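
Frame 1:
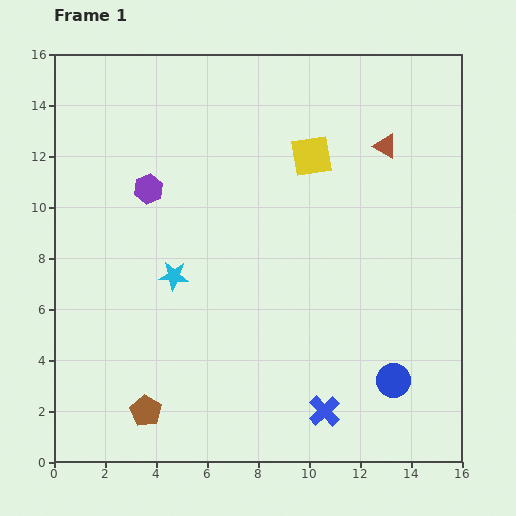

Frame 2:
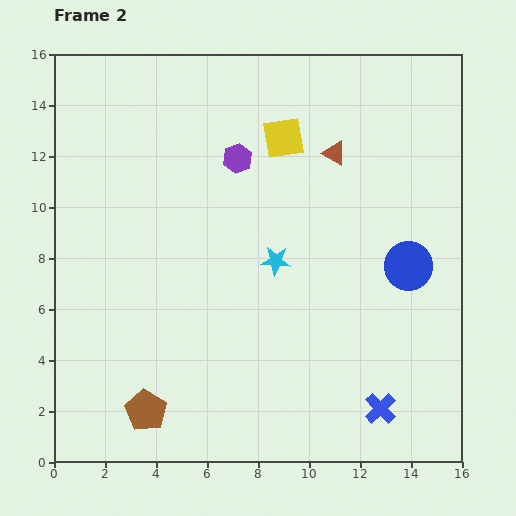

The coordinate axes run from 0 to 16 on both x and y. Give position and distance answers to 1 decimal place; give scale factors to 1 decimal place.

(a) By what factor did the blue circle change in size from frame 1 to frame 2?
1.4×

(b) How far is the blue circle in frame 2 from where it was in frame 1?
4.5

The blue circle moved from (13.3, 3.2) to (13.9, 7.7), a distance of √(0.6² + 4.5²) ≈ 4.5.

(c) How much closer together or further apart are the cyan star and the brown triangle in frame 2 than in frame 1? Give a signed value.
-4.9

Distance in frame 1: 9.7. Distance in frame 2: 4.8.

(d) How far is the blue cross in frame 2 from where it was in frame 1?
2.2

The blue cross moved from (10.6, 2.0) to (12.8, 2.1), a distance of √(2.2² + 0.1²) ≈ 2.2.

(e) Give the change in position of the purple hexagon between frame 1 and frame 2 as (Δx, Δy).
(3.5, 1.2)

The purple hexagon was at (3.7, 10.7) in frame 1 and (7.2, 11.9) in frame 2.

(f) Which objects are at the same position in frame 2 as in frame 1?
the brown pentagon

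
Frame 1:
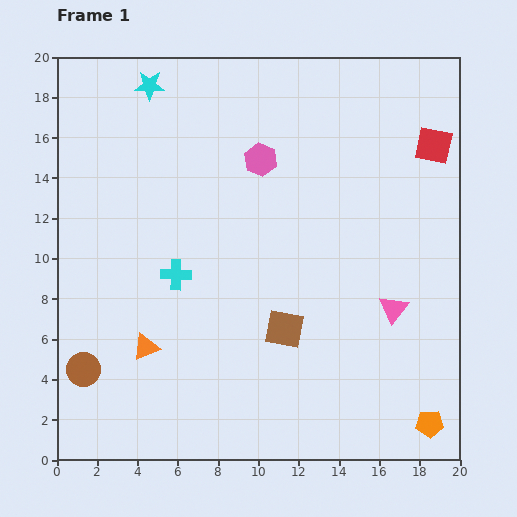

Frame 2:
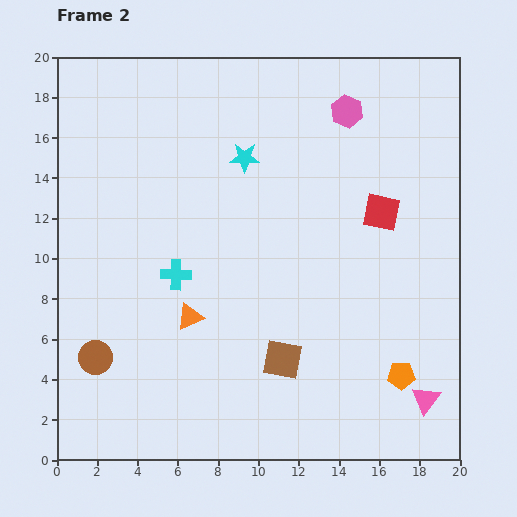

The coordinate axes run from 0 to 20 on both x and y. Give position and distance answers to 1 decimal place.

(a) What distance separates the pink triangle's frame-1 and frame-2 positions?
4.8

The pink triangle moved from (16.7, 7.5) to (18.3, 3.0), a distance of √(1.6² + 4.5²) ≈ 4.8.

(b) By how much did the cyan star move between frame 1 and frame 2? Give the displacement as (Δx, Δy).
(4.7, -3.6)

The cyan star was at (4.6, 18.6) in frame 1 and (9.3, 15.0) in frame 2.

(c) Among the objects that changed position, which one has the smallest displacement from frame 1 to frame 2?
the brown circle

(moved 0.8)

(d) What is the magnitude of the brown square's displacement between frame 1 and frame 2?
1.5

The brown square moved from (11.3, 6.5) to (11.2, 5.0), a distance of √(0.1² + 1.5²) ≈ 1.5.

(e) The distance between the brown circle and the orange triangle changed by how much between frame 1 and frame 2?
+1.8

Distance in frame 1: 3.3. Distance in frame 2: 5.1.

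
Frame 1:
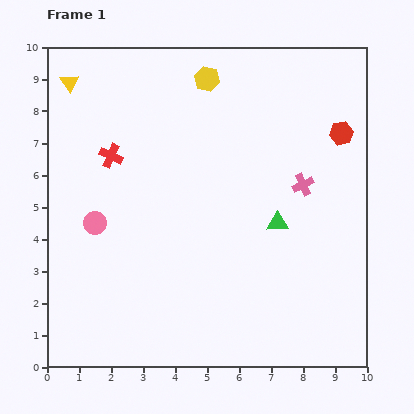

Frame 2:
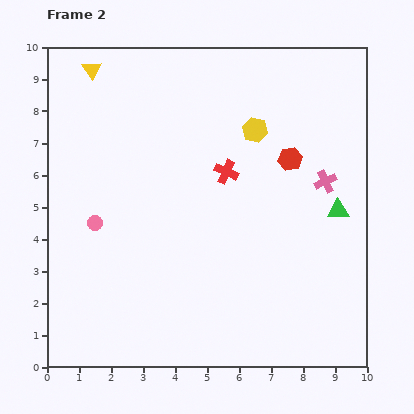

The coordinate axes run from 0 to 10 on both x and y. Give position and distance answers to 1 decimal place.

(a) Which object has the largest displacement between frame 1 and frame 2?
the red cross

(moved 3.6; next 2.2)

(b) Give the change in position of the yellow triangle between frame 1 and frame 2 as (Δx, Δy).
(0.7, 0.4)

The yellow triangle was at (0.7, 8.9) in frame 1 and (1.4, 9.3) in frame 2.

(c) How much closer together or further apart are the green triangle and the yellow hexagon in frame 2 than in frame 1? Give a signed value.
-1.4

Distance in frame 1: 5.0. Distance in frame 2: 3.6.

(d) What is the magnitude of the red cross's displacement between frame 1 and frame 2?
3.6

The red cross moved from (2.0, 6.6) to (5.6, 6.1), a distance of √(3.6² + 0.5²) ≈ 3.6.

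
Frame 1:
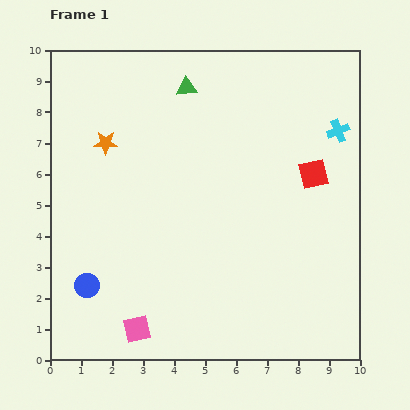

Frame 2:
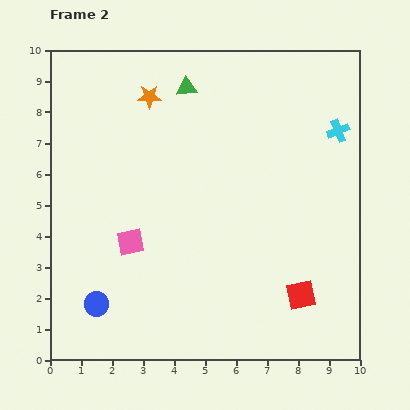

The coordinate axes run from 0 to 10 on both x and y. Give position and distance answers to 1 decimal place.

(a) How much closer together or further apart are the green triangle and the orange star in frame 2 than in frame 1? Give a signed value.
-2.0

Distance in frame 1: 3.2. Distance in frame 2: 1.2.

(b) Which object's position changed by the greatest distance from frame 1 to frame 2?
the red square

(moved 3.9; next 2.8)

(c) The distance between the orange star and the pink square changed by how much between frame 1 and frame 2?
-1.4

Distance in frame 1: 6.1. Distance in frame 2: 4.7.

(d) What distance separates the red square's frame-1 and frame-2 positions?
3.9

The red square moved from (8.5, 6.0) to (8.1, 2.1), a distance of √(0.4² + 3.9²) ≈ 3.9.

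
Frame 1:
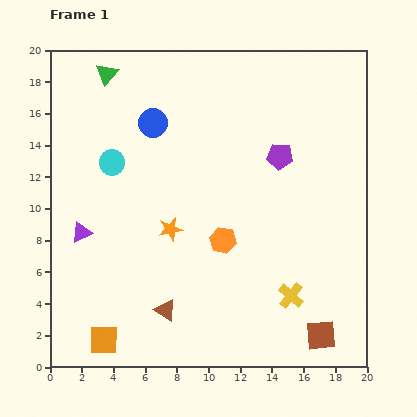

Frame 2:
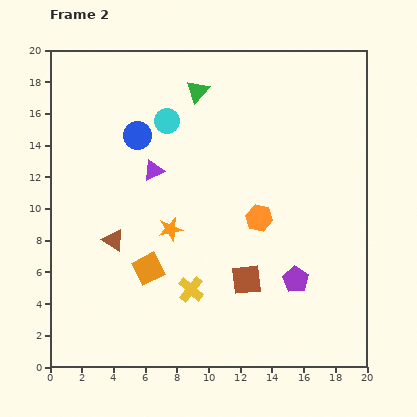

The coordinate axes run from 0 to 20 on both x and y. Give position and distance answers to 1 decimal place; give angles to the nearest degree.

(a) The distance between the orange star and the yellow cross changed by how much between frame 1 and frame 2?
-4.7

Distance in frame 1: 8.7. Distance in frame 2: 4.0.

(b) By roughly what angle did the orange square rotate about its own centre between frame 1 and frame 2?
29° counter-clockwise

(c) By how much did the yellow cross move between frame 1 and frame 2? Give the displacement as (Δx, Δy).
(-6.3, 0.4)

The yellow cross was at (15.2, 4.5) in frame 1 and (8.9, 4.9) in frame 2.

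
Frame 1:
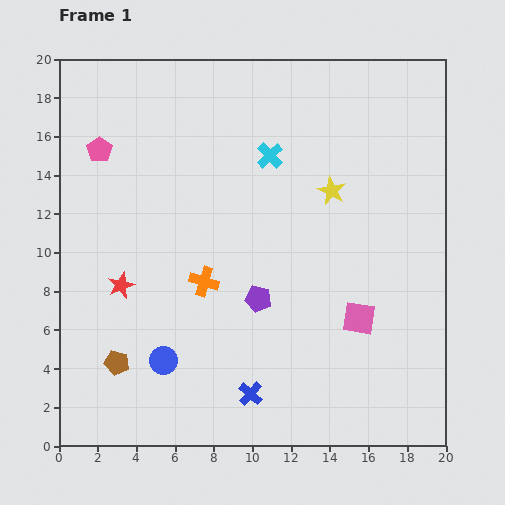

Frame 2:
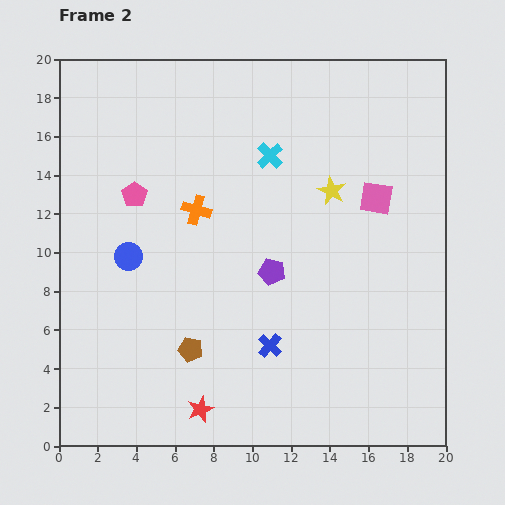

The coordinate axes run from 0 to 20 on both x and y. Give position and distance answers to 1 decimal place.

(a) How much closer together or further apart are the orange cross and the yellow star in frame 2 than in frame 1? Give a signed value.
-1.0

Distance in frame 1: 8.1. Distance in frame 2: 7.1.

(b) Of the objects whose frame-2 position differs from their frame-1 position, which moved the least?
the purple pentagon

(moved 1.6)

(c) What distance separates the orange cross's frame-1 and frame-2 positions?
3.7

The orange cross moved from (7.5, 8.5) to (7.1, 12.2), a distance of √(0.4² + 3.7²) ≈ 3.7.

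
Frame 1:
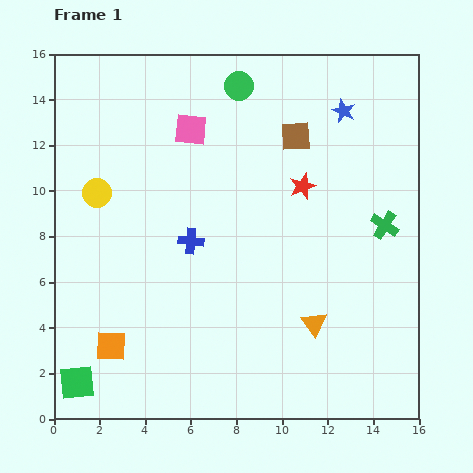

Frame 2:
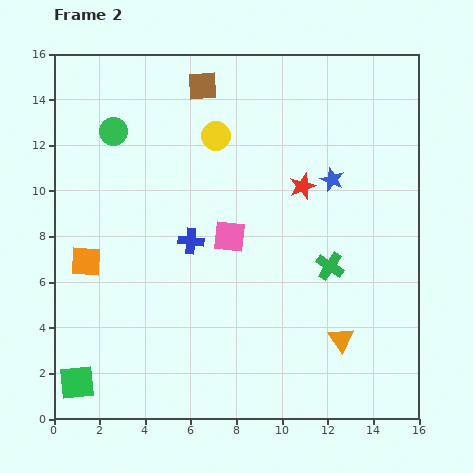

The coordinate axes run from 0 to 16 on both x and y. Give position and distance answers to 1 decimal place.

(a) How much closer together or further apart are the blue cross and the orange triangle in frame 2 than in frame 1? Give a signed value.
+1.4

Distance in frame 1: 6.5. Distance in frame 2: 7.9.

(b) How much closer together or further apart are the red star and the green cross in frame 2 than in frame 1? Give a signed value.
-0.3

Distance in frame 1: 4.0. Distance in frame 2: 3.7.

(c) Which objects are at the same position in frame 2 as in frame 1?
the red star, the green square, the blue cross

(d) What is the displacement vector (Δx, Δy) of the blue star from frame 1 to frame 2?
(-0.5, -3.0)

The blue star was at (12.7, 13.5) in frame 1 and (12.2, 10.5) in frame 2.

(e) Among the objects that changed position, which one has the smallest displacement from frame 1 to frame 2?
the orange triangle

(moved 1.4)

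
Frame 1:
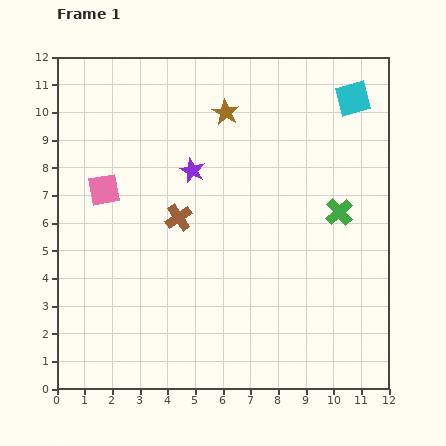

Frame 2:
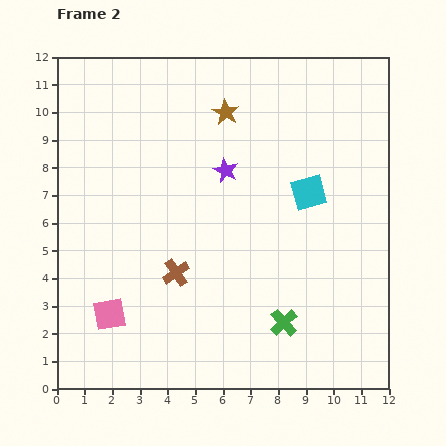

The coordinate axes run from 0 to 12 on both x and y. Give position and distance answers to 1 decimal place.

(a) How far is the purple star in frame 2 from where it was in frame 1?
1.2

The purple star moved from (4.9, 7.9) to (6.1, 7.9), a distance of √(1.2² + 0.0²) ≈ 1.2.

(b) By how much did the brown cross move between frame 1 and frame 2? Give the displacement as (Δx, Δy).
(-0.1, -2.0)

The brown cross was at (4.4, 6.2) in frame 1 and (4.3, 4.2) in frame 2.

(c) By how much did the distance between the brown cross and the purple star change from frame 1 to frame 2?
+2.3

Distance in frame 1: 1.8. Distance in frame 2: 4.1.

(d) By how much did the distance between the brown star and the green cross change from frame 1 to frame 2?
+2.4

Distance in frame 1: 5.5. Distance in frame 2: 7.9.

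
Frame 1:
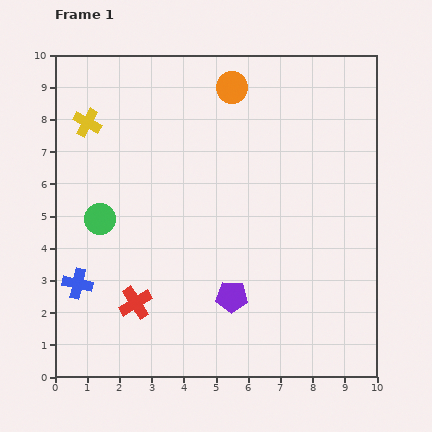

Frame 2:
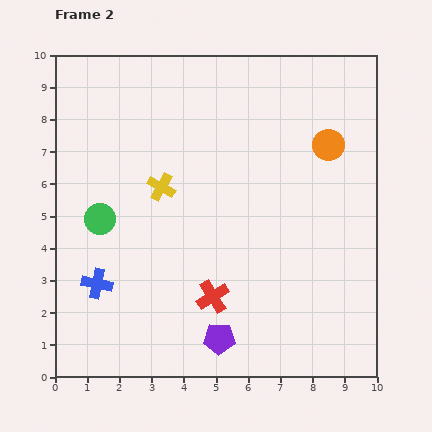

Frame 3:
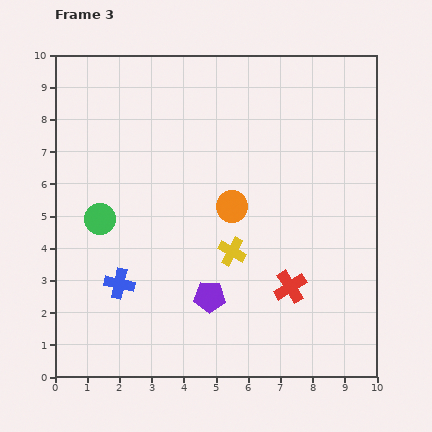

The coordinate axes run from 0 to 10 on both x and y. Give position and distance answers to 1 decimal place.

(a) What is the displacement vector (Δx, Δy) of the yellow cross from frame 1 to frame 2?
(2.3, -2.0)

The yellow cross was at (1.0, 7.9) in frame 1 and (3.3, 5.9) in frame 2.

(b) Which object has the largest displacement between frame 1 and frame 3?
the yellow cross

(moved 6.0; next 4.8)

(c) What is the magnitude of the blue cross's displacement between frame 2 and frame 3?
0.7

The blue cross moved from (1.3, 2.9) to (2.0, 2.9), a distance of √(0.7² + 0.0²) ≈ 0.7.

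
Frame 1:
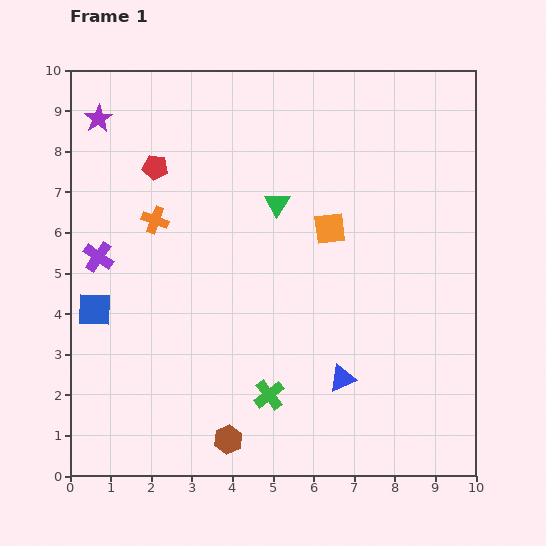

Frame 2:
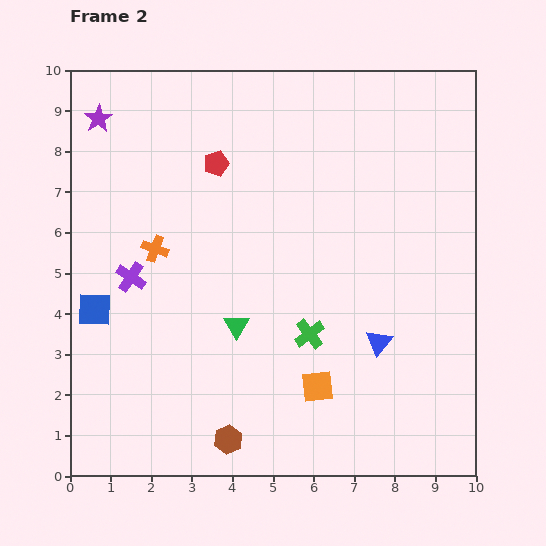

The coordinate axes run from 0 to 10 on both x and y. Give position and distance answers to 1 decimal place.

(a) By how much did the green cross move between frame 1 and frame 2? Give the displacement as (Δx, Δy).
(1.0, 1.5)

The green cross was at (4.9, 2.0) in frame 1 and (5.9, 3.5) in frame 2.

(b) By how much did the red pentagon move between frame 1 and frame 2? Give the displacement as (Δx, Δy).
(1.5, 0.1)

The red pentagon was at (2.1, 7.6) in frame 1 and (3.6, 7.7) in frame 2.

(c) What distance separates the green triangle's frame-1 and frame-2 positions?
3.2

The green triangle moved from (5.1, 6.7) to (4.1, 3.7), a distance of √(1.0² + 3.0²) ≈ 3.2.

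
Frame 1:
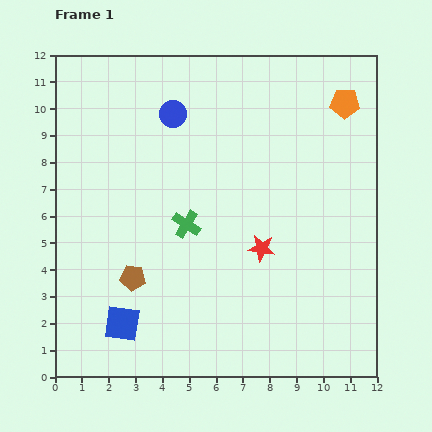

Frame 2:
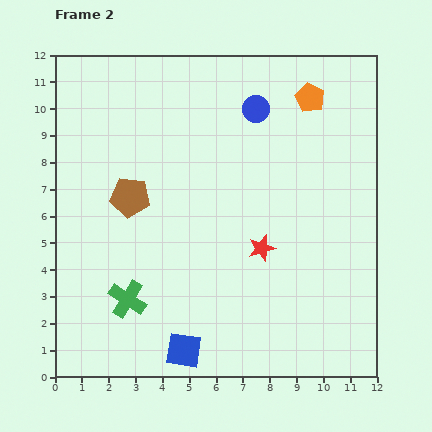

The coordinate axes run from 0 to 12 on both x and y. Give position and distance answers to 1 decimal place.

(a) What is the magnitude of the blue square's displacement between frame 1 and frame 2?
2.5

The blue square moved from (2.5, 2.0) to (4.8, 1.0), a distance of √(2.3² + 1.0²) ≈ 2.5.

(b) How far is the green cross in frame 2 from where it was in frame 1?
3.6

The green cross moved from (4.9, 5.7) to (2.7, 2.9), a distance of √(2.2² + 2.8²) ≈ 3.6.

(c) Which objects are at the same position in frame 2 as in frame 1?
the red star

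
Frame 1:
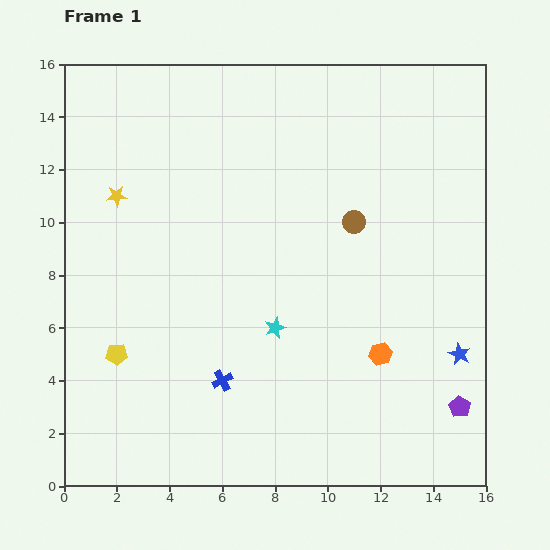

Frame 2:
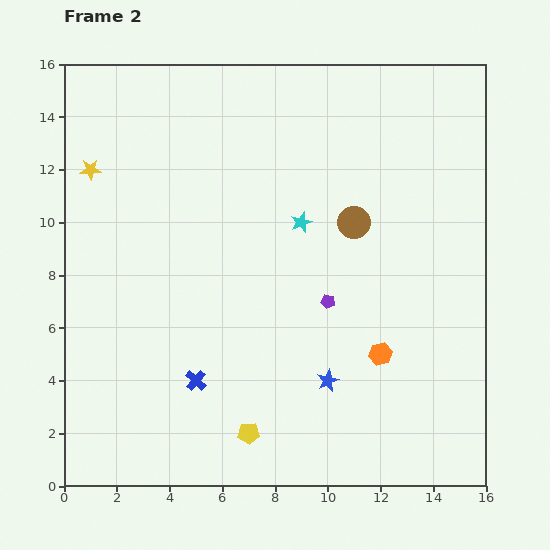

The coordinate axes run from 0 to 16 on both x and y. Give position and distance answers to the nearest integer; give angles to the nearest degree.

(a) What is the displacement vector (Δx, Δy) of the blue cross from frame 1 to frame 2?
(-1, 0)

The blue cross was at (6, 4) in frame 1 and (5, 4) in frame 2.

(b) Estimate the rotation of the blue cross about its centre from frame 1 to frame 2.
21° counter-clockwise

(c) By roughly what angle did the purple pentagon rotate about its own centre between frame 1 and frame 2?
17° counter-clockwise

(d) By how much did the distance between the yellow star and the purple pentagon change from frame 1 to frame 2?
-5

Distance in frame 1: 15. Distance in frame 2: 10.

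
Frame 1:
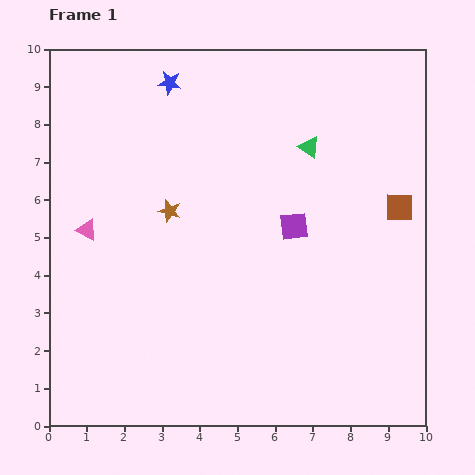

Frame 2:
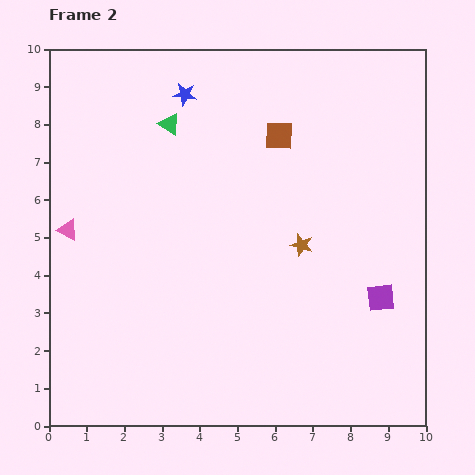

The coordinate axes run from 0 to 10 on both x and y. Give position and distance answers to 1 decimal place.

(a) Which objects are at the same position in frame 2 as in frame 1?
none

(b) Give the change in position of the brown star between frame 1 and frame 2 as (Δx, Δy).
(3.5, -0.9)

The brown star was at (3.2, 5.7) in frame 1 and (6.7, 4.8) in frame 2.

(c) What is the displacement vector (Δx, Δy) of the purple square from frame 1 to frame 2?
(2.3, -1.9)

The purple square was at (6.5, 5.3) in frame 1 and (8.8, 3.4) in frame 2.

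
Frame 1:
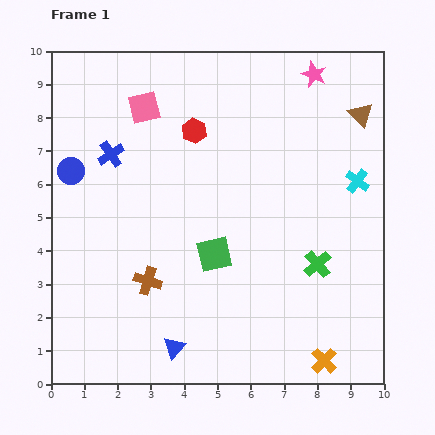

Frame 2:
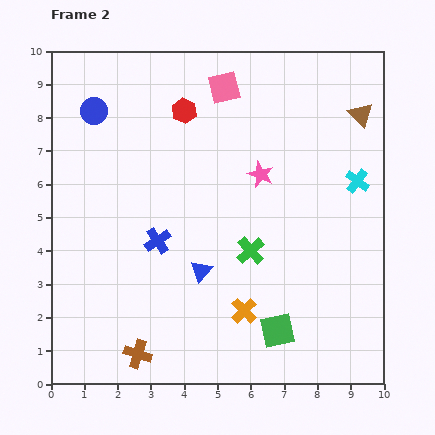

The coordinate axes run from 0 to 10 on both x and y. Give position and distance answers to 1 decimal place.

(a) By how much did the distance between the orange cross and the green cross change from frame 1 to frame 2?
-1.1

Distance in frame 1: 2.9. Distance in frame 2: 1.8.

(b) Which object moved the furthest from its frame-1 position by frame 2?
the pink star

(moved 3.4; next 3.0)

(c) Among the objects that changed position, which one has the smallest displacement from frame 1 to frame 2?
the red hexagon

(moved 0.7)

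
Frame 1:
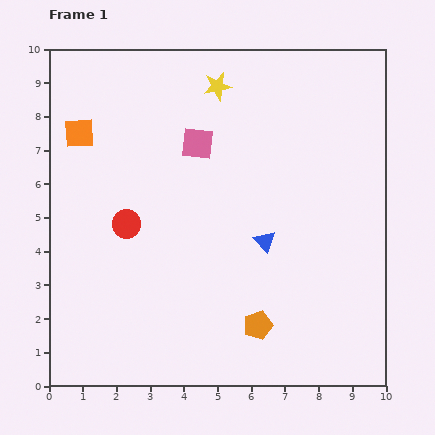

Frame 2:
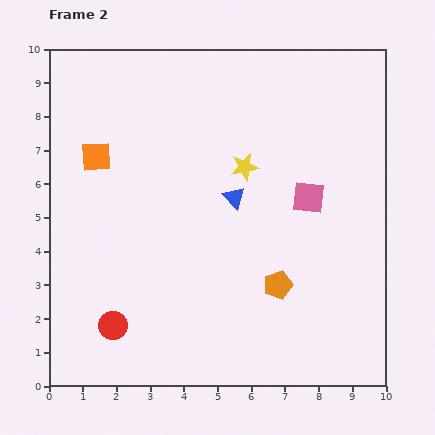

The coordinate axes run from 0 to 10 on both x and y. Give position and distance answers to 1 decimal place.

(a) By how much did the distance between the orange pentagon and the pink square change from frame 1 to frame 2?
-2.9

Distance in frame 1: 5.7. Distance in frame 2: 2.8.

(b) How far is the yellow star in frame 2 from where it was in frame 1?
2.5

The yellow star moved from (5.0, 8.9) to (5.8, 6.5), a distance of √(0.8² + 2.4²) ≈ 2.5.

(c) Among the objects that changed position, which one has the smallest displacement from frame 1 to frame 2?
the orange square

(moved 0.9)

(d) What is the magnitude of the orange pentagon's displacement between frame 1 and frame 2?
1.3

The orange pentagon moved from (6.2, 1.8) to (6.8, 3.0), a distance of √(0.6² + 1.2²) ≈ 1.3.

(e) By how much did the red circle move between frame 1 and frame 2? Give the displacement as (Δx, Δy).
(-0.4, -3.0)

The red circle was at (2.3, 4.8) in frame 1 and (1.9, 1.8) in frame 2.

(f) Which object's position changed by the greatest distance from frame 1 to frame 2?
the pink square

(moved 3.7; next 3.0)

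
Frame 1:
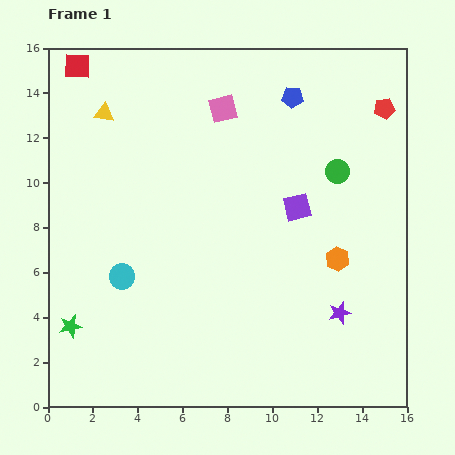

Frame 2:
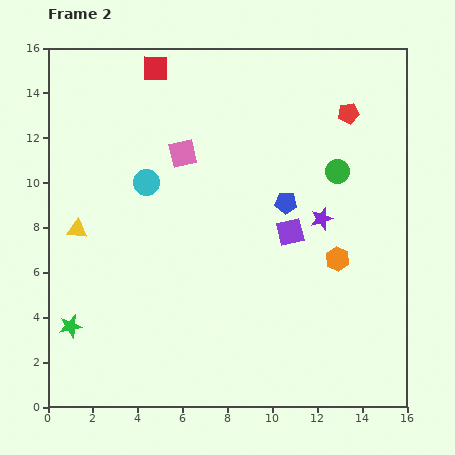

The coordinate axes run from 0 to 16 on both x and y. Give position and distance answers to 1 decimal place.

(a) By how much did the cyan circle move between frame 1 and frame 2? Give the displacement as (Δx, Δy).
(1.1, 4.2)

The cyan circle was at (3.3, 5.8) in frame 1 and (4.4, 10.0) in frame 2.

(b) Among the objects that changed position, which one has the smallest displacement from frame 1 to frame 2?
the purple square

(moved 1.1)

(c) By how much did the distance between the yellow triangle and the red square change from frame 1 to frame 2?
+5.6

Distance in frame 1: 2.4. Distance in frame 2: 8.0.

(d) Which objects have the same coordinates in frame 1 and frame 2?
the orange hexagon, the green circle, the green star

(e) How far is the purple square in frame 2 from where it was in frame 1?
1.1

The purple square moved from (11.1, 8.9) to (10.8, 7.8), a distance of √(0.3² + 1.1²) ≈ 1.1.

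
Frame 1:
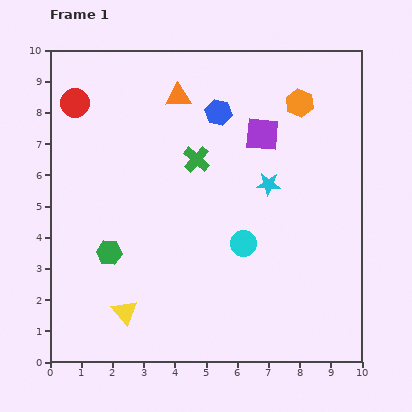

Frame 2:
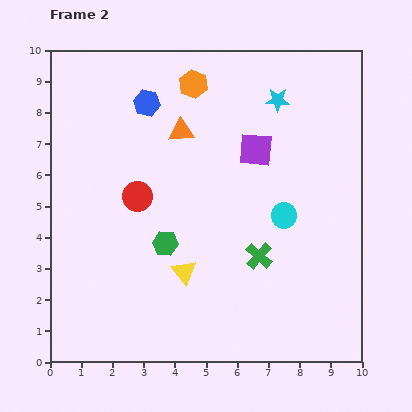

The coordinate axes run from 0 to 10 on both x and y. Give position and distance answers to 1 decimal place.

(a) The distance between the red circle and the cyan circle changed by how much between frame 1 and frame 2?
-2.3

Distance in frame 1: 7.0. Distance in frame 2: 4.7.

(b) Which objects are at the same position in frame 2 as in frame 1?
none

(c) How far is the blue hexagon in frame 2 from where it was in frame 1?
2.3

The blue hexagon moved from (5.4, 8.0) to (3.1, 8.3), a distance of √(2.3² + 0.3²) ≈ 2.3.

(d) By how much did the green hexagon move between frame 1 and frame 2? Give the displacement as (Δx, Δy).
(1.8, 0.3)

The green hexagon was at (1.9, 3.5) in frame 1 and (3.7, 3.8) in frame 2.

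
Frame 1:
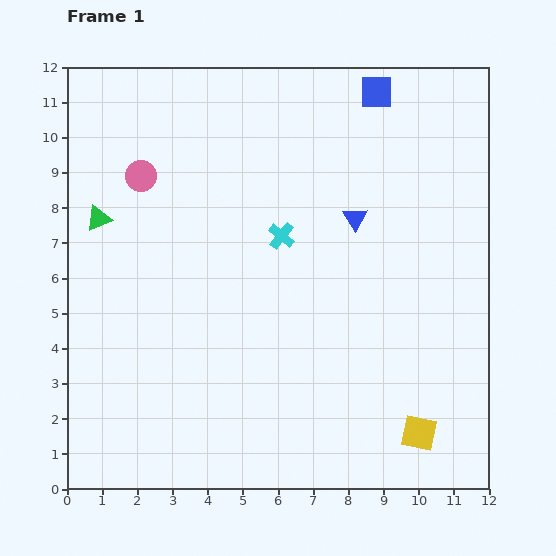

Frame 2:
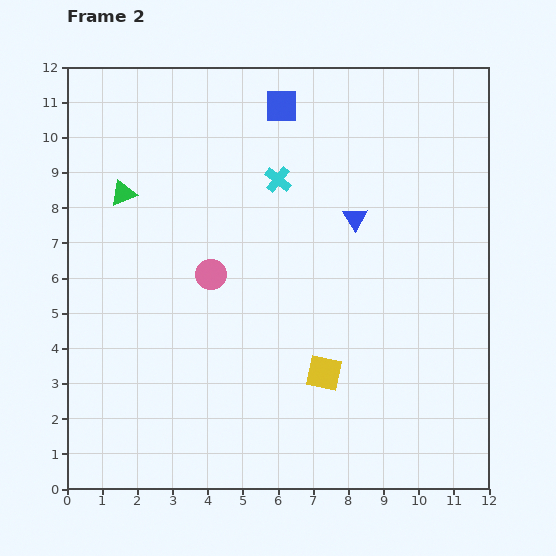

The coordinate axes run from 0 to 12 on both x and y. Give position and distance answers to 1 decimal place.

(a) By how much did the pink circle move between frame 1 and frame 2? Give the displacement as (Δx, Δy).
(2.0, -2.8)

The pink circle was at (2.1, 8.9) in frame 1 and (4.1, 6.1) in frame 2.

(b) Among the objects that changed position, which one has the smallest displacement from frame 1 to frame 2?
the green triangle

(moved 1.0)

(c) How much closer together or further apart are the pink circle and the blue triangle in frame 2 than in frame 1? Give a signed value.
-1.8

Distance in frame 1: 6.2. Distance in frame 2: 4.4.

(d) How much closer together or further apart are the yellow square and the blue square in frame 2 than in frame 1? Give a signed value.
-2.1

Distance in frame 1: 9.8. Distance in frame 2: 7.7.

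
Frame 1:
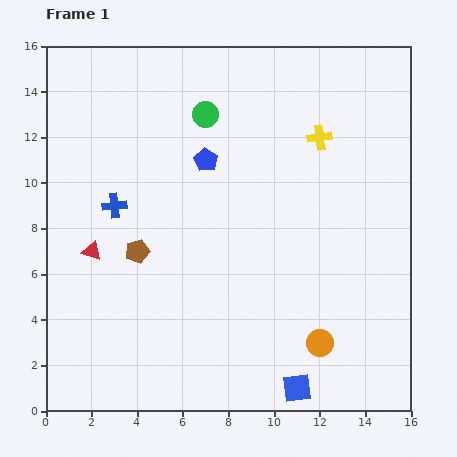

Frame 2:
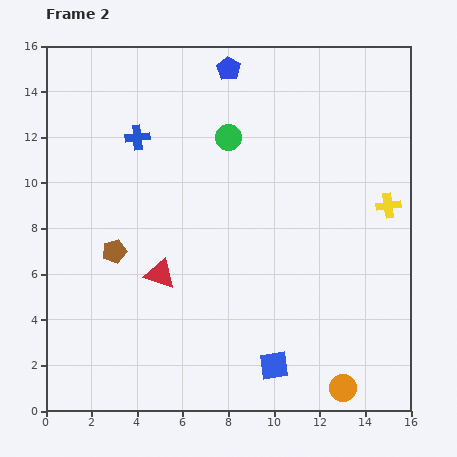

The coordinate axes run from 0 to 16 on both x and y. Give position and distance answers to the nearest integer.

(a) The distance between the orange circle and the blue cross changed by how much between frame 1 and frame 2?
+3

Distance in frame 1: 11. Distance in frame 2: 14.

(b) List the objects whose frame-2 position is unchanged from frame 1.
none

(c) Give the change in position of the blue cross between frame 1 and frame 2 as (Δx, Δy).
(1, 3)

The blue cross was at (3, 9) in frame 1 and (4, 12) in frame 2.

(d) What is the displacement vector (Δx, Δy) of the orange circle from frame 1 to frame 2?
(1, -2)

The orange circle was at (12, 3) in frame 1 and (13, 1) in frame 2.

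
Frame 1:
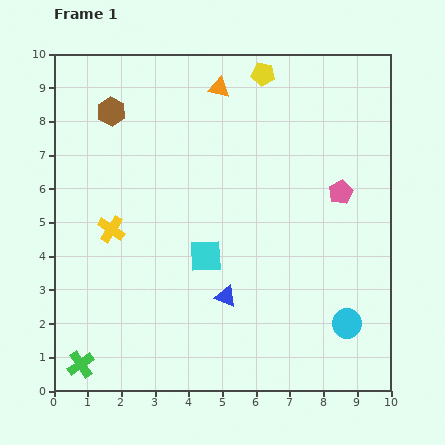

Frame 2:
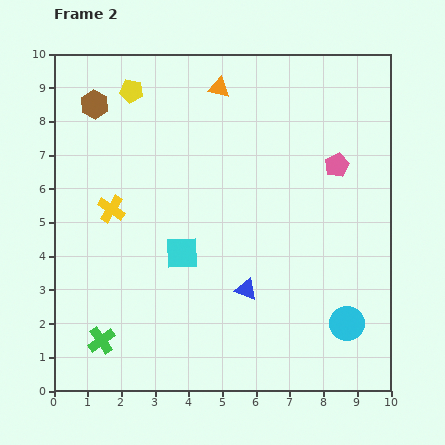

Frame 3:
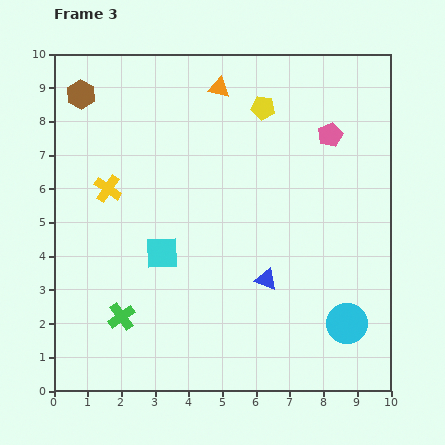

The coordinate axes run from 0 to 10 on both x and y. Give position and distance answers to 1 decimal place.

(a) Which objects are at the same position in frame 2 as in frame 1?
the cyan circle, the orange triangle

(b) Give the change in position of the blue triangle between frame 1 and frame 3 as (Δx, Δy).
(1.2, 0.5)

The blue triangle was at (5.1, 2.8) in frame 1 and (6.3, 3.3) in frame 3.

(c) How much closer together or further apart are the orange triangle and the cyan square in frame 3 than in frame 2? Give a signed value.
+0.2

Distance in frame 2: 5.0. Distance in frame 3: 5.2.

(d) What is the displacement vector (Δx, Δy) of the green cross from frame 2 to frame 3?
(0.6, 0.7)

The green cross was at (1.4, 1.5) in frame 2 and (2.0, 2.2) in frame 3.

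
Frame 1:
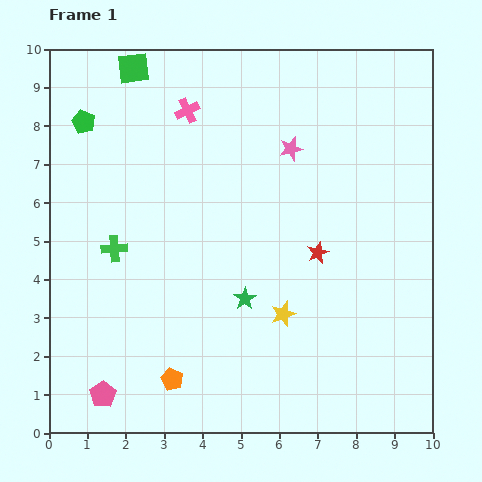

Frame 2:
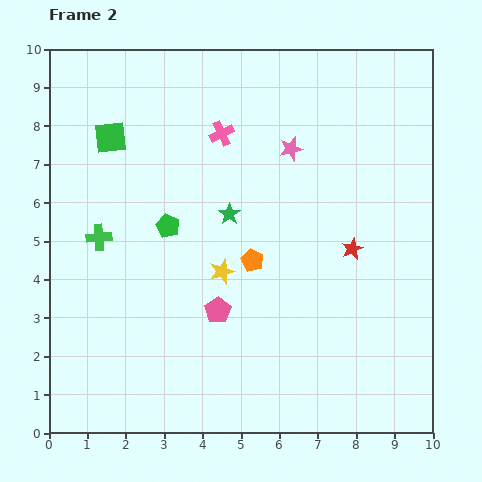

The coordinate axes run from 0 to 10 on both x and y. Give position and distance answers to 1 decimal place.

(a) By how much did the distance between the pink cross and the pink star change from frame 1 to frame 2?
-1.1

Distance in frame 1: 2.9. Distance in frame 2: 1.8.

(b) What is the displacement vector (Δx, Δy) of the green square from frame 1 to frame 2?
(-0.6, -1.8)

The green square was at (2.2, 9.5) in frame 1 and (1.6, 7.7) in frame 2.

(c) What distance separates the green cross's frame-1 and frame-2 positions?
0.5

The green cross moved from (1.7, 4.8) to (1.3, 5.1), a distance of √(0.4² + 0.3²) ≈ 0.5.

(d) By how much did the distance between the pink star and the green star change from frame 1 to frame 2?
-1.8

Distance in frame 1: 4.1. Distance in frame 2: 2.3.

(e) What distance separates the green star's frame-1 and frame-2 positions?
2.2

The green star moved from (5.1, 3.5) to (4.7, 5.7), a distance of √(0.4² + 2.2²) ≈ 2.2.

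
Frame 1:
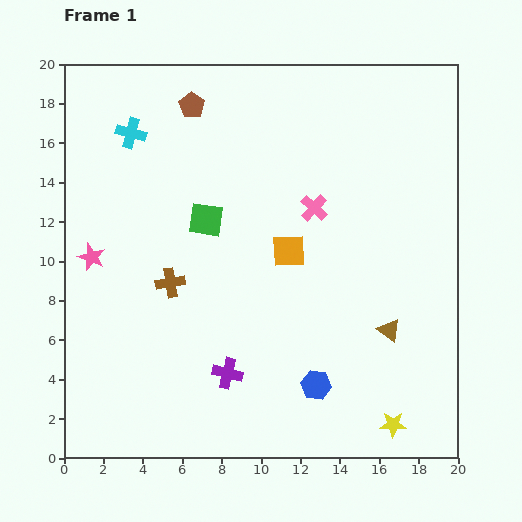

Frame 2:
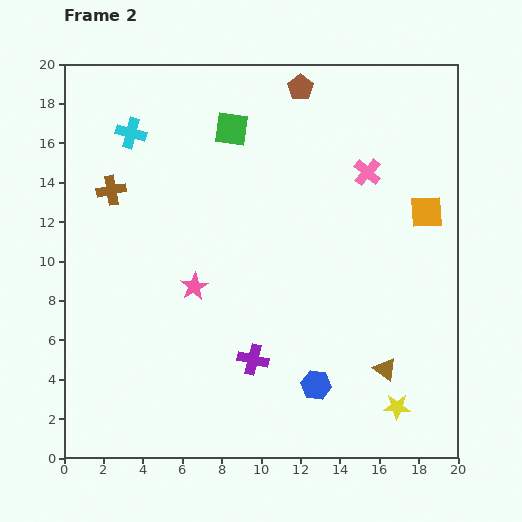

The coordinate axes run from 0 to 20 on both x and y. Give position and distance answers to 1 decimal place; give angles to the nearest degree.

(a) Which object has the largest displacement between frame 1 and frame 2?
the orange square

(moved 7.3; next 5.6)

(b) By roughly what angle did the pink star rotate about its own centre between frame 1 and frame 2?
20° clockwise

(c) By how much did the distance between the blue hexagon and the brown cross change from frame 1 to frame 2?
+5.4

Distance in frame 1: 9.0. Distance in frame 2: 14.4.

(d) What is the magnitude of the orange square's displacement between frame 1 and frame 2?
7.3

The orange square moved from (11.4, 10.5) to (18.4, 12.5), a distance of √(7.0² + 2.0²) ≈ 7.3.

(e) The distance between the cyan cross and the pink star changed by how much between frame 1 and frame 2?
+1.8

Distance in frame 1: 6.6. Distance in frame 2: 8.4.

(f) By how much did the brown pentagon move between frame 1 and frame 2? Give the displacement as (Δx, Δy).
(5.5, 0.9)

The brown pentagon was at (6.5, 17.9) in frame 1 and (12.0, 18.8) in frame 2.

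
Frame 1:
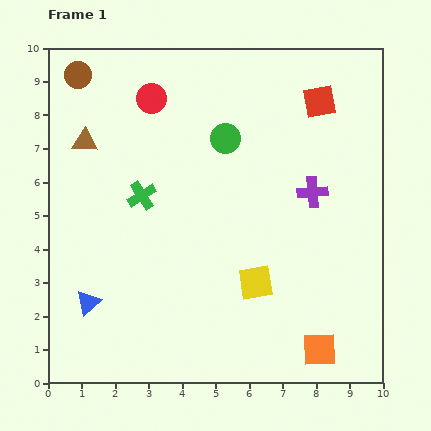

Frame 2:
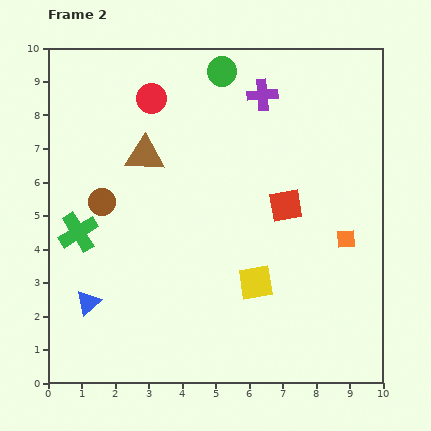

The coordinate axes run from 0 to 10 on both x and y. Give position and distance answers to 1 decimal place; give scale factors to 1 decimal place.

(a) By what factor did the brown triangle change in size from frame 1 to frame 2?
1.5×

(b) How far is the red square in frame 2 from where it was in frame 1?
3.3

The red square moved from (8.1, 8.4) to (7.1, 5.3), a distance of √(1.0² + 3.1²) ≈ 3.3.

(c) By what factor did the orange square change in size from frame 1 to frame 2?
0.6×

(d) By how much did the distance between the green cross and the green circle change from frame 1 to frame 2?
+3.4

Distance in frame 1: 3.0. Distance in frame 2: 6.4.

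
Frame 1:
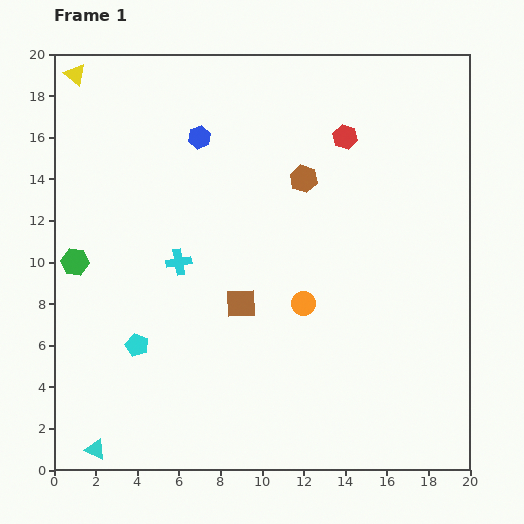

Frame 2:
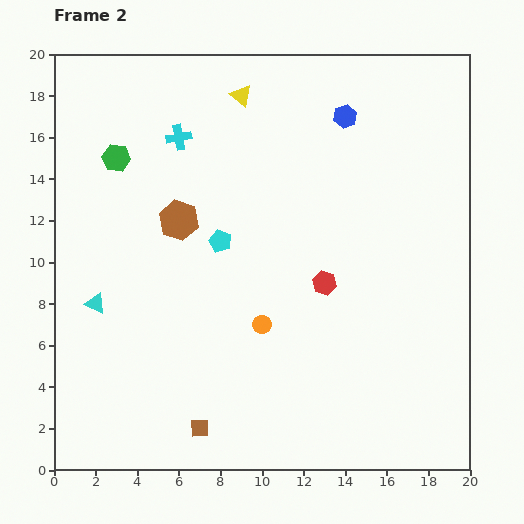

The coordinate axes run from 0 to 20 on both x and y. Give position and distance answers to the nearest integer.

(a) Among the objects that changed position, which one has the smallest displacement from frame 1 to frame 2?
the orange circle

(moved 2)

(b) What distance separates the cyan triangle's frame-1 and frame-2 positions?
7

The cyan triangle moved from (2, 1) to (2, 8), a distance of √(0² + 7²) ≈ 7.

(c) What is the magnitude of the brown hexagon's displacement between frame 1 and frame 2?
6

The brown hexagon moved from (12, 14) to (6, 12), a distance of √(6² + 2²) ≈ 6.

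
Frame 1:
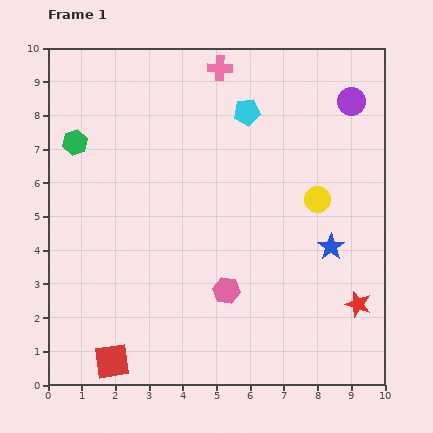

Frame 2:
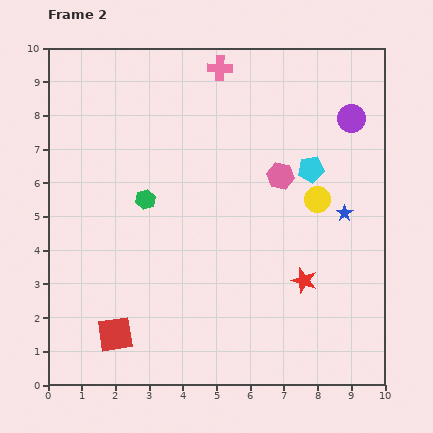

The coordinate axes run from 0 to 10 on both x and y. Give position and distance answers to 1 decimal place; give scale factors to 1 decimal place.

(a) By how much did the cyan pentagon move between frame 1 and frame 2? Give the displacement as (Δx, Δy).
(1.9, -1.7)

The cyan pentagon was at (5.9, 8.1) in frame 1 and (7.8, 6.4) in frame 2.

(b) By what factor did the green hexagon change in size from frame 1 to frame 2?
0.8×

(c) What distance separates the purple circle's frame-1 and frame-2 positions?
0.5

The purple circle moved from (9.0, 8.4) to (9.0, 7.9), a distance of √(0.0² + 0.5²) ≈ 0.5.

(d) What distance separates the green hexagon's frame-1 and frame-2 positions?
2.7

The green hexagon moved from (0.8, 7.2) to (2.9, 5.5), a distance of √(2.1² + 1.7²) ≈ 2.7.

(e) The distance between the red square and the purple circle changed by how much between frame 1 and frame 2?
-1.0

Distance in frame 1: 10.5. Distance in frame 2: 9.5.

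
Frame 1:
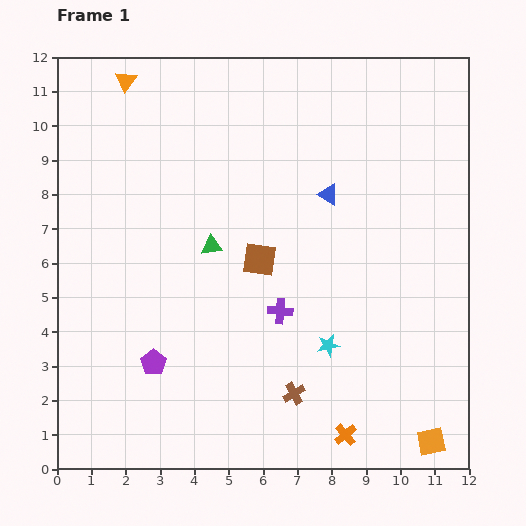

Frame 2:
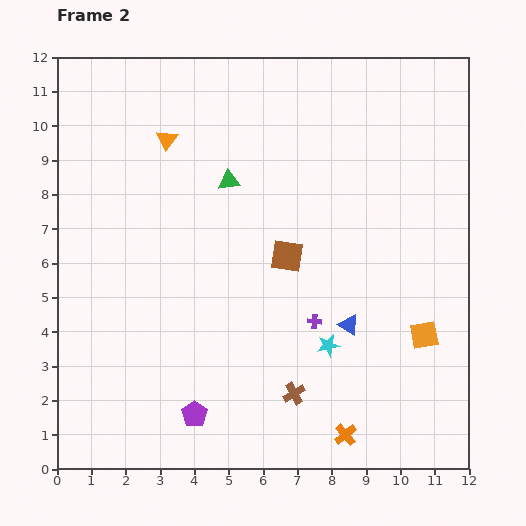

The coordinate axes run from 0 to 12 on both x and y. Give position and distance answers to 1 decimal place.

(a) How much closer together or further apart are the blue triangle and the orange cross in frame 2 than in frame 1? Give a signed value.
-3.8

Distance in frame 1: 7.0. Distance in frame 2: 3.2.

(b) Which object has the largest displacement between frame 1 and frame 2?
the blue triangle

(moved 3.8; next 3.1)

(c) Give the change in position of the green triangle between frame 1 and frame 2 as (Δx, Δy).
(0.5, 1.9)

The green triangle was at (4.5, 6.5) in frame 1 and (5.0, 8.4) in frame 2.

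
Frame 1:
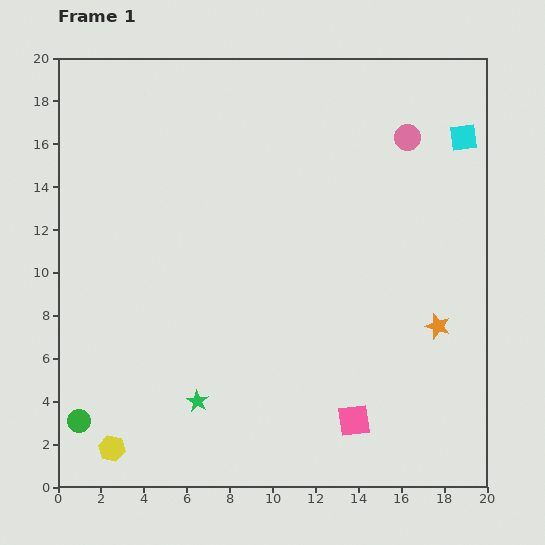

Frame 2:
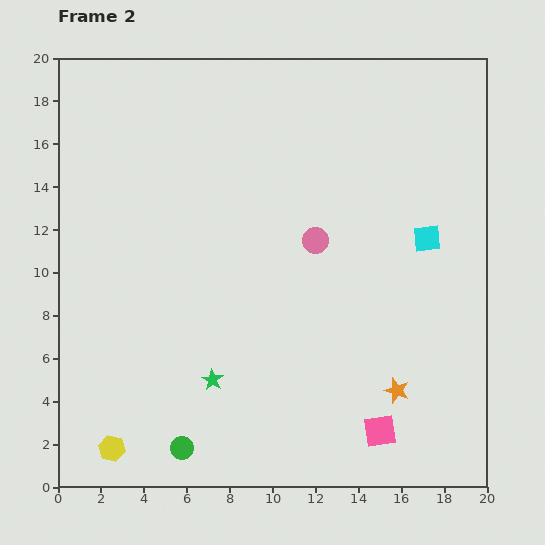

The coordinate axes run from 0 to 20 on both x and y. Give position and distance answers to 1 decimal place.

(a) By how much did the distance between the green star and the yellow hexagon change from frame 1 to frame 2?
+1.1

Distance in frame 1: 4.6. Distance in frame 2: 5.7.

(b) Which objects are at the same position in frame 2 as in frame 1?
the yellow hexagon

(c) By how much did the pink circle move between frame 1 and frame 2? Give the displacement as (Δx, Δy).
(-4.3, -4.8)

The pink circle was at (16.3, 16.3) in frame 1 and (12.0, 11.5) in frame 2.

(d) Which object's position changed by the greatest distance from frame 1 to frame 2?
the pink circle

(moved 6.4; next 5.0)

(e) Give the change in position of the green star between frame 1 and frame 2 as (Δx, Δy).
(0.7, 1.0)

The green star was at (6.5, 4.0) in frame 1 and (7.2, 5.0) in frame 2.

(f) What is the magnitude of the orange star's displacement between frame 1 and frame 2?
3.6

The orange star moved from (17.7, 7.5) to (15.8, 4.5), a distance of √(1.9² + 3.0²) ≈ 3.6.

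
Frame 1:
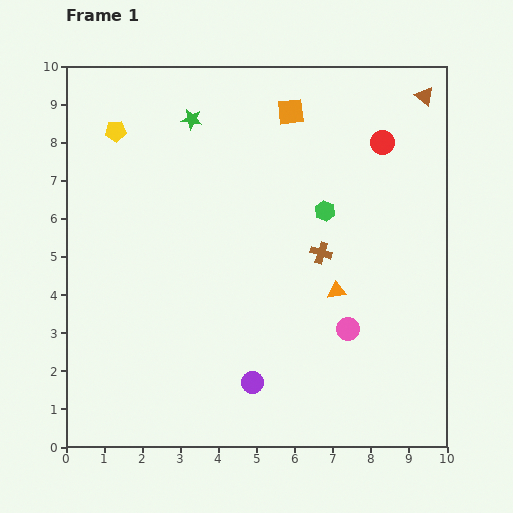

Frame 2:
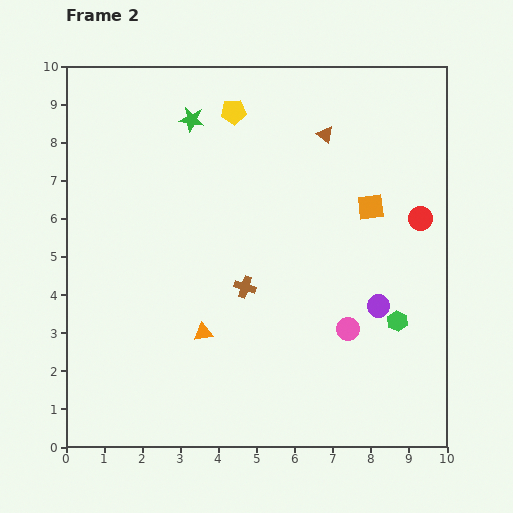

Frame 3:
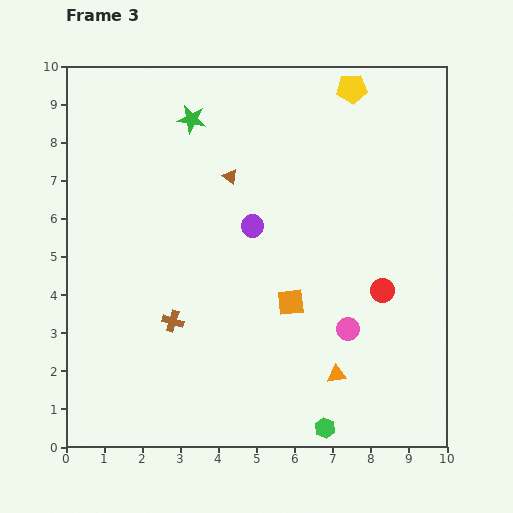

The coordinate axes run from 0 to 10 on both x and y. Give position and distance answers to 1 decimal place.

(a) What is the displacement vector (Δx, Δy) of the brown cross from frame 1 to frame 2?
(-2.0, -0.9)

The brown cross was at (6.7, 5.1) in frame 1 and (4.7, 4.2) in frame 2.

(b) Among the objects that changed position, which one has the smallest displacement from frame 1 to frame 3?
the orange triangle

(moved 2.2)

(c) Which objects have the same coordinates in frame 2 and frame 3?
the green star, the pink circle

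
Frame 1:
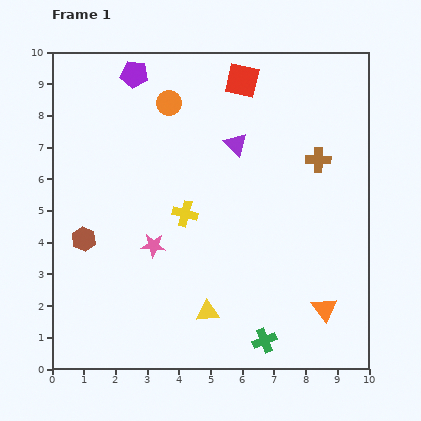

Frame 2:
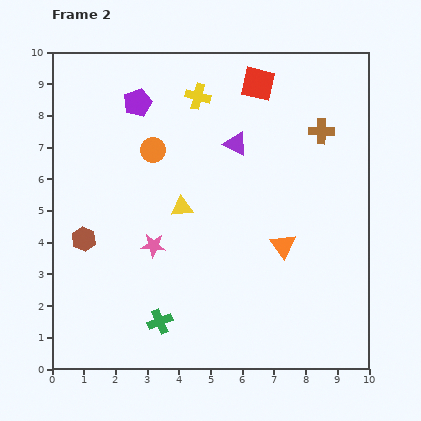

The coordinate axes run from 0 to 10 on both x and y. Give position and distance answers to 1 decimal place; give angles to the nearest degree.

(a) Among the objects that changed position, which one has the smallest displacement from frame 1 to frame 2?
the red square

(moved 0.5)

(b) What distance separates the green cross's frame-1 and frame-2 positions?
3.4

The green cross moved from (6.7, 0.9) to (3.4, 1.5), a distance of √(3.3² + 0.6²) ≈ 3.4.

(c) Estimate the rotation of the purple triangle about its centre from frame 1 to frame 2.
17° counter-clockwise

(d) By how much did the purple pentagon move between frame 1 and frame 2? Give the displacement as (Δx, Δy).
(0.1, -0.9)

The purple pentagon was at (2.6, 9.3) in frame 1 and (2.7, 8.4) in frame 2.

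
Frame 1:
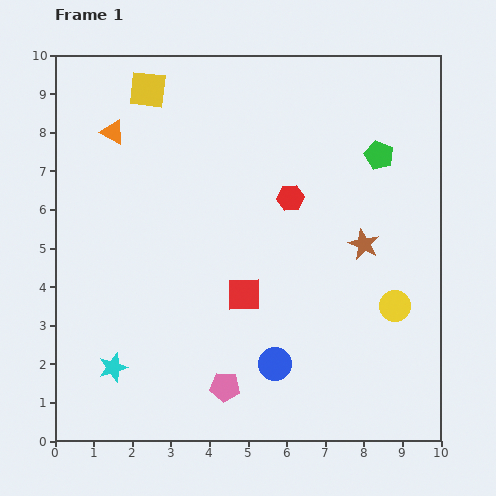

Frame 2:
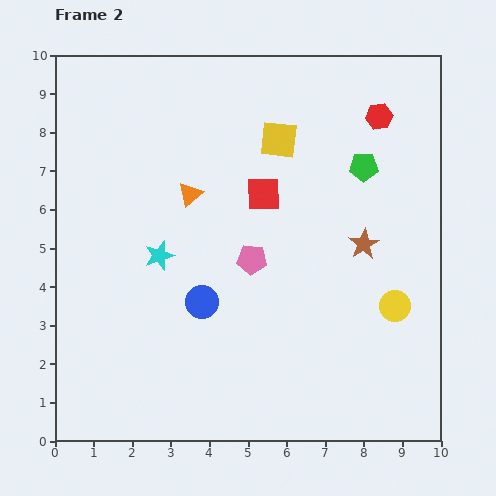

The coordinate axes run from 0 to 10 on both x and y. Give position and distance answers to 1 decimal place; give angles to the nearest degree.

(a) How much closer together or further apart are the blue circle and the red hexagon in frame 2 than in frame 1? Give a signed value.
+2.3

Distance in frame 1: 4.3. Distance in frame 2: 6.6.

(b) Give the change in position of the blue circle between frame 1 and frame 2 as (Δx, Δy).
(-1.9, 1.6)

The blue circle was at (5.7, 2.0) in frame 1 and (3.8, 3.6) in frame 2.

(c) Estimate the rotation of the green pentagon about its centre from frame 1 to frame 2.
24° counter-clockwise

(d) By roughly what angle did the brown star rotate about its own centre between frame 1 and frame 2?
16° clockwise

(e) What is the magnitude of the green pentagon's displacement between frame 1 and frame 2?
0.5

The green pentagon moved from (8.4, 7.4) to (8.0, 7.1), a distance of √(0.4² + 0.3²) ≈ 0.5.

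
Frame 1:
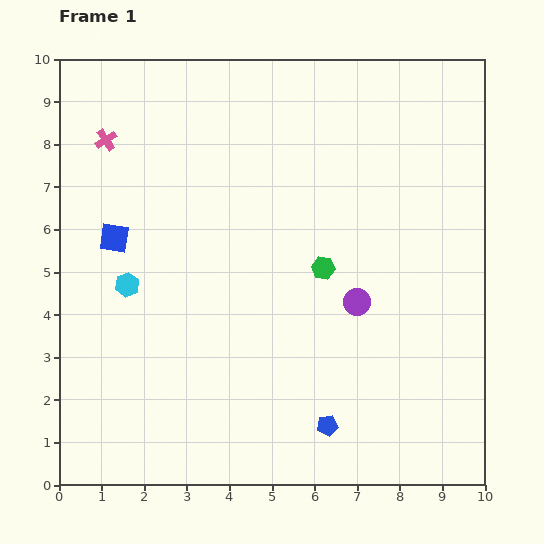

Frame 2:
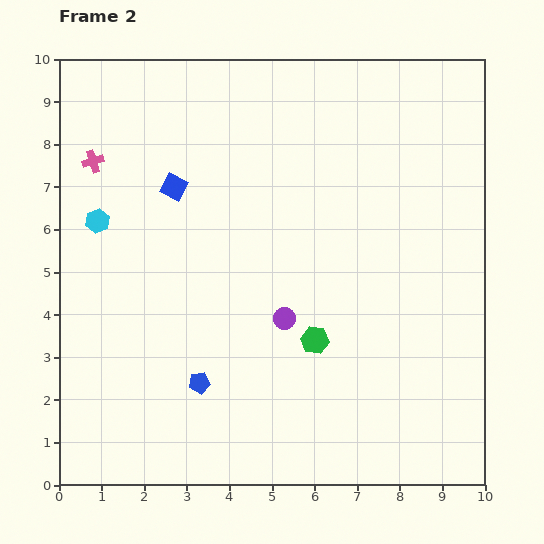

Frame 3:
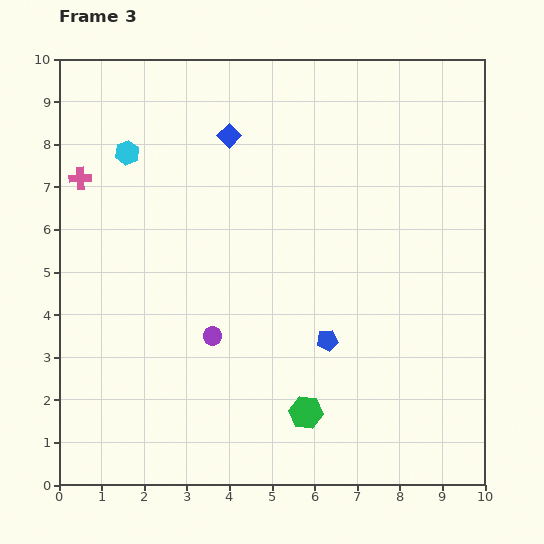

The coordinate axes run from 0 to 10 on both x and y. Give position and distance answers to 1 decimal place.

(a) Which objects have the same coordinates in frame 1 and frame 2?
none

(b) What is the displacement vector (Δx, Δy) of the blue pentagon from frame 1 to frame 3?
(0.0, 2.0)

The blue pentagon was at (6.3, 1.4) in frame 1 and (6.3, 3.4) in frame 3.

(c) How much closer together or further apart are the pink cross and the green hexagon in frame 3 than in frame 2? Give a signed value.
+0.9

Distance in frame 2: 6.7. Distance in frame 3: 7.6.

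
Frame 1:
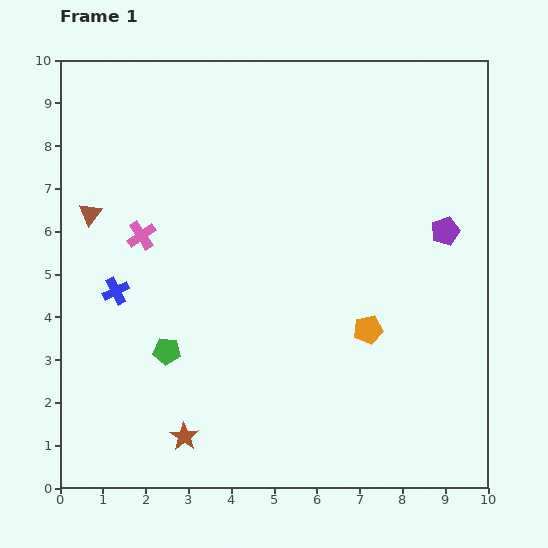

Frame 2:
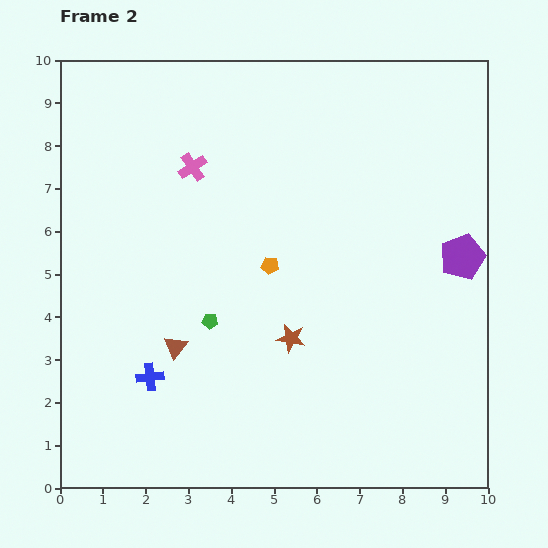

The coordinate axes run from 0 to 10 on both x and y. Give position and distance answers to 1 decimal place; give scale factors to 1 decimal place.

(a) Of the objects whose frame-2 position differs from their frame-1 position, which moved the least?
the purple pentagon

(moved 0.7)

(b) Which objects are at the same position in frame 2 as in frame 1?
none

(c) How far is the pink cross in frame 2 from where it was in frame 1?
2.0

The pink cross moved from (1.9, 5.9) to (3.1, 7.5), a distance of √(1.2² + 1.6²) ≈ 2.0.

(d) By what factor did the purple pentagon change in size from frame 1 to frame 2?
1.6×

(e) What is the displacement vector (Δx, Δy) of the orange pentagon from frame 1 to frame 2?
(-2.3, 1.5)

The orange pentagon was at (7.2, 3.7) in frame 1 and (4.9, 5.2) in frame 2.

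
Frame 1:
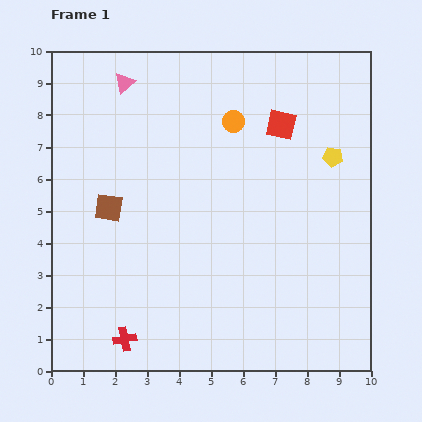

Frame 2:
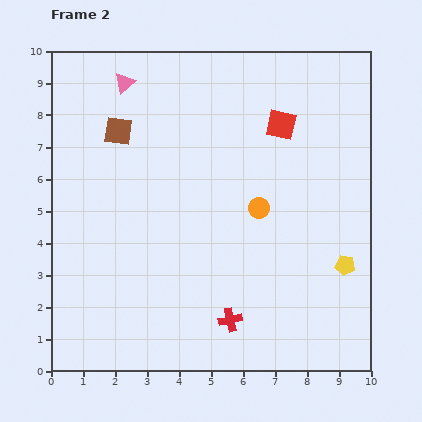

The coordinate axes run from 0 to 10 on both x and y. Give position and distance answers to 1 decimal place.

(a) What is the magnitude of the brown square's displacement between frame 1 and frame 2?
2.4

The brown square moved from (1.8, 5.1) to (2.1, 7.5), a distance of √(0.3² + 2.4²) ≈ 2.4.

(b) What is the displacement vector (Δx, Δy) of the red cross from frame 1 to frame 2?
(3.3, 0.6)

The red cross was at (2.3, 1.0) in frame 1 and (5.6, 1.6) in frame 2.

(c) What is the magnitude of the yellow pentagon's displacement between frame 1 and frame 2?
3.4

The yellow pentagon moved from (8.8, 6.7) to (9.2, 3.3), a distance of √(0.4² + 3.4²) ≈ 3.4.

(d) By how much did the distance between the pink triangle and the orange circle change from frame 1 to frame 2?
+2.1

Distance in frame 1: 3.6. Distance in frame 2: 5.7.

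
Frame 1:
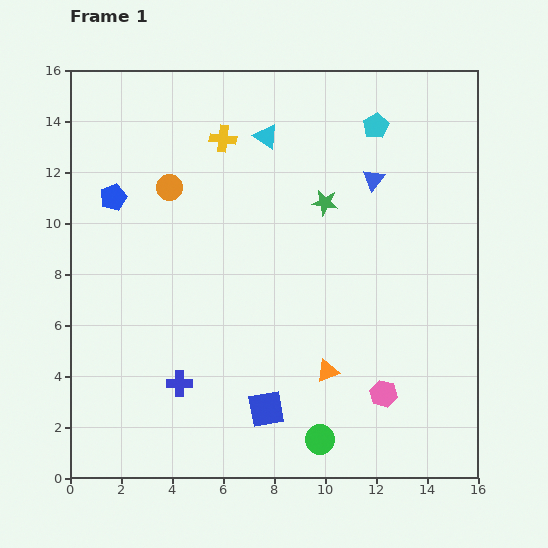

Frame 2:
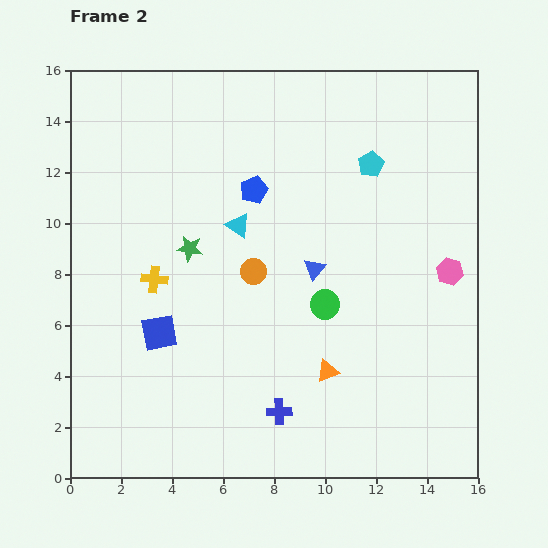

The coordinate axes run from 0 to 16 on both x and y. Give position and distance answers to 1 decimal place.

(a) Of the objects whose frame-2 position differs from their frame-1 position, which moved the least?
the cyan pentagon

(moved 1.5)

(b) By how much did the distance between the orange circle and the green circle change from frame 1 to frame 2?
-8.4

Distance in frame 1: 11.5. Distance in frame 2: 3.1.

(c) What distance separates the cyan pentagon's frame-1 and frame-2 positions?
1.5

The cyan pentagon moved from (12.0, 13.8) to (11.8, 12.3), a distance of √(0.2² + 1.5²) ≈ 1.5.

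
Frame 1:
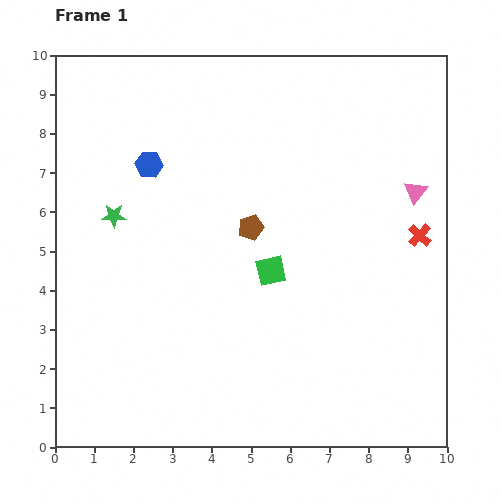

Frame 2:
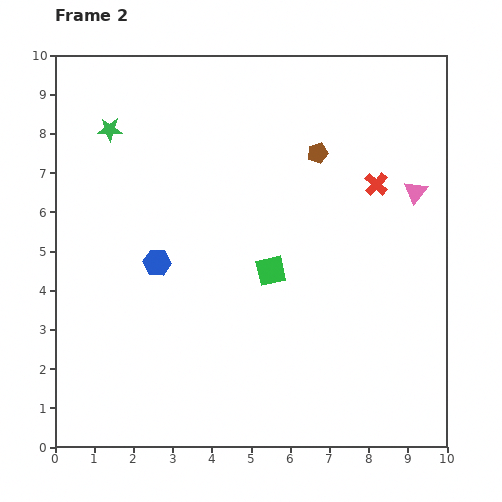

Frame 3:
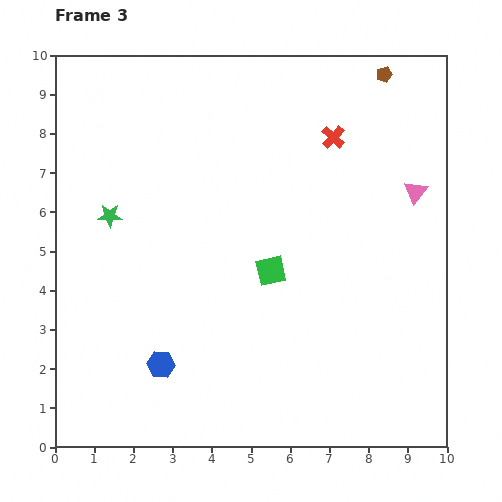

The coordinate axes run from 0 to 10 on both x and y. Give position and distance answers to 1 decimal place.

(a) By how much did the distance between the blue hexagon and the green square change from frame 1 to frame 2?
-1.2

Distance in frame 1: 4.1. Distance in frame 2: 2.9.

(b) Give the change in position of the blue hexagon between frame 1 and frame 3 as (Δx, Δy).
(0.3, -5.1)

The blue hexagon was at (2.4, 7.2) in frame 1 and (2.7, 2.1) in frame 3.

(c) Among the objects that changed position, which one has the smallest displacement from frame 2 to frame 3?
the red cross

(moved 1.6)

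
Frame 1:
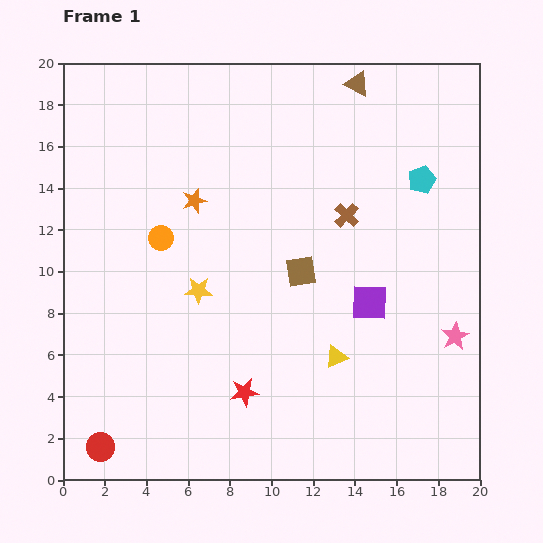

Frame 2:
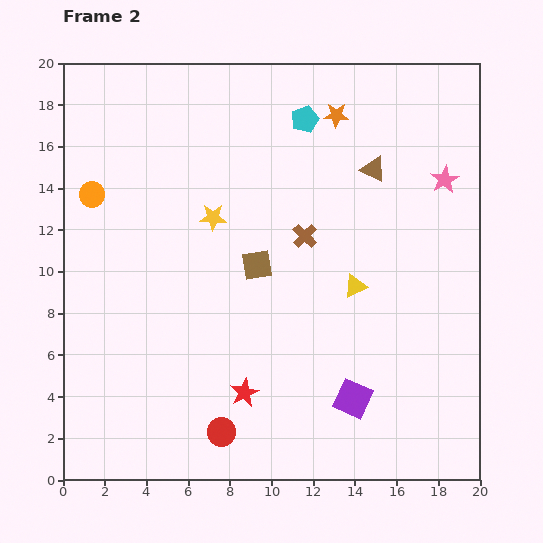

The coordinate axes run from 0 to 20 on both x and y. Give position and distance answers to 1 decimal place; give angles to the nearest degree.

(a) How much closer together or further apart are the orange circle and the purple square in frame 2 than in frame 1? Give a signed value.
+5.4

Distance in frame 1: 10.5. Distance in frame 2: 15.9.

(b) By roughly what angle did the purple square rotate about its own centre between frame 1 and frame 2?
22° clockwise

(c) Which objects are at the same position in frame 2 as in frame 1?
the red star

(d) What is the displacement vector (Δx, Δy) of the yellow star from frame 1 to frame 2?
(0.7, 3.5)

The yellow star was at (6.5, 9.1) in frame 1 and (7.2, 12.6) in frame 2.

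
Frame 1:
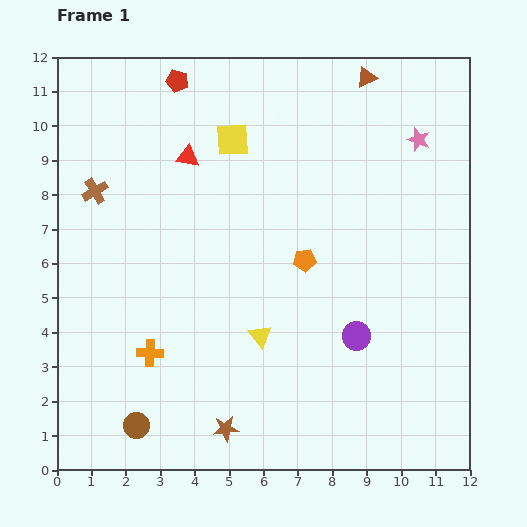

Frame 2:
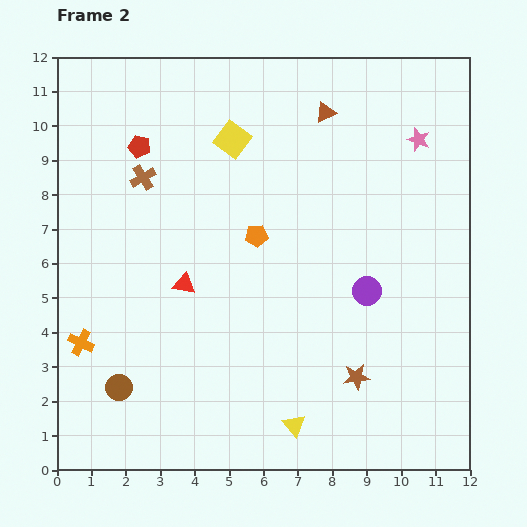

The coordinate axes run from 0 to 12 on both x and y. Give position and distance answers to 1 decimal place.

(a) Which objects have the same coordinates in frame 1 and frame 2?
the pink star, the yellow square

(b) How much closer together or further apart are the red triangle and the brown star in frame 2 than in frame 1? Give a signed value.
-2.3

Distance in frame 1: 8.0. Distance in frame 2: 5.7.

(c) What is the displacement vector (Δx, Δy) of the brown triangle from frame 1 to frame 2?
(-1.2, -1.0)

The brown triangle was at (9.0, 11.4) in frame 1 and (7.8, 10.4) in frame 2.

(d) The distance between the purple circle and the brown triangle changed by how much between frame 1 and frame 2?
-2.2

Distance in frame 1: 7.5. Distance in frame 2: 5.3.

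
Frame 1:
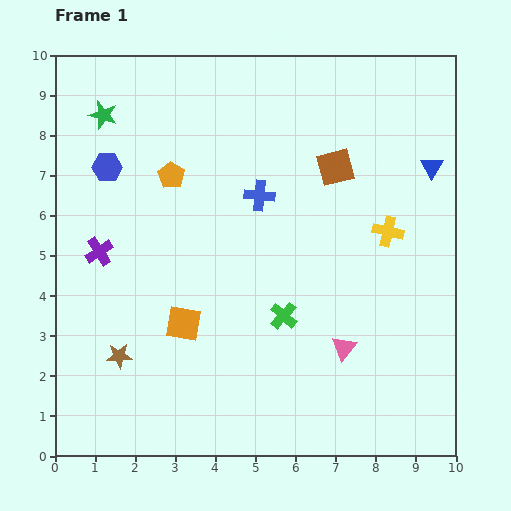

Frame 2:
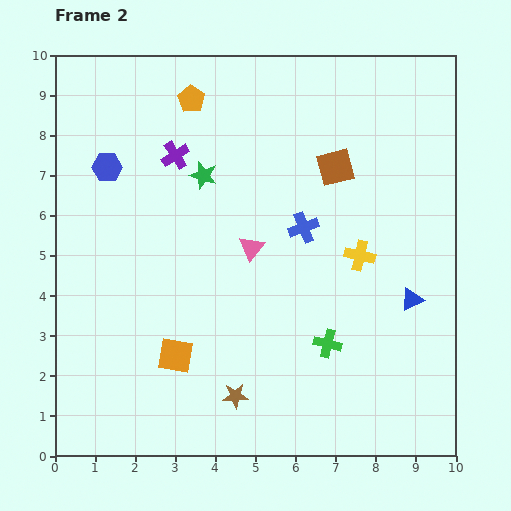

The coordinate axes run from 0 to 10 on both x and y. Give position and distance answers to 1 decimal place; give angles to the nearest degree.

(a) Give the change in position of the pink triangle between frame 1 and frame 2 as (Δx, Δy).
(-2.3, 2.5)

The pink triangle was at (7.2, 2.7) in frame 1 and (4.9, 5.2) in frame 2.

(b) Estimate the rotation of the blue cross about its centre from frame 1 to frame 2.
27° counter-clockwise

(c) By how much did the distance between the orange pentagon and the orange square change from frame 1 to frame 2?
+2.7

Distance in frame 1: 3.7. Distance in frame 2: 6.4.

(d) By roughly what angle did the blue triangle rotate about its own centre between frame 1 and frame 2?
33° clockwise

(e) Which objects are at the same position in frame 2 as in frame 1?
the brown square, the blue hexagon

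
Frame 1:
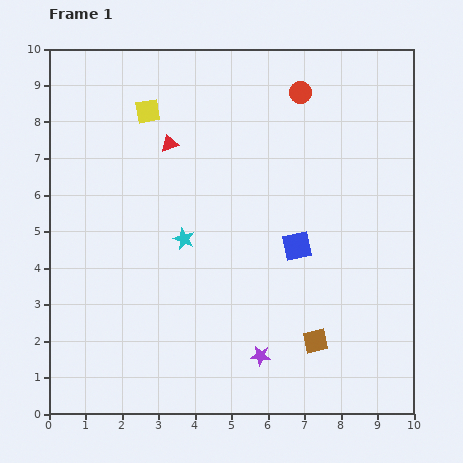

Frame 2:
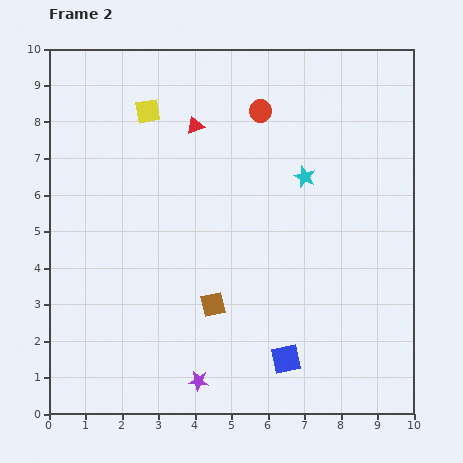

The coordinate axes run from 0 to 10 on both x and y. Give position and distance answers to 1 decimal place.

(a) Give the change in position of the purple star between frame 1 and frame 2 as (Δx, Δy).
(-1.7, -0.7)

The purple star was at (5.8, 1.6) in frame 1 and (4.1, 0.9) in frame 2.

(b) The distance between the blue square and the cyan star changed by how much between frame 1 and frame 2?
+1.9

Distance in frame 1: 3.1. Distance in frame 2: 5.0.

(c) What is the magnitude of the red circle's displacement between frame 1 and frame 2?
1.2

The red circle moved from (6.9, 8.8) to (5.8, 8.3), a distance of √(1.1² + 0.5²) ≈ 1.2.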